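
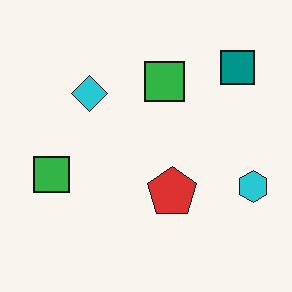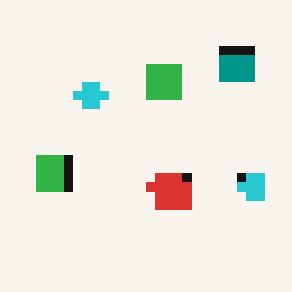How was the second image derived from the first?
Coarsely pixelated.

Shapes are reduced to large square blocks; fine edges and outlines are lost — a downscale-then-upscale (mosaic) effect.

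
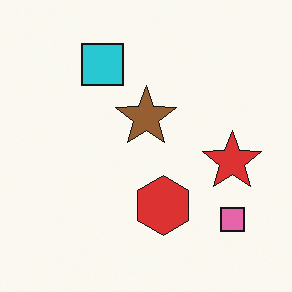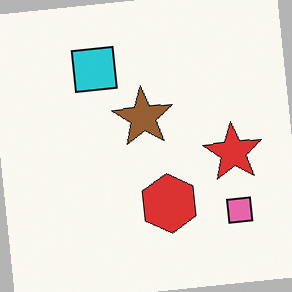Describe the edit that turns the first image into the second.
It was rotated counter-clockwise by a small amount.

Every shape is tilted by the same angle and the image corners show triangular fill wedges — a whole-image rotation by a non-right angle.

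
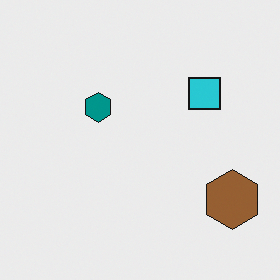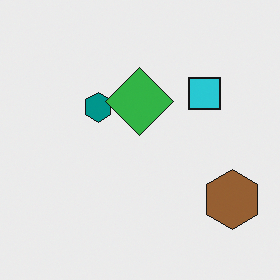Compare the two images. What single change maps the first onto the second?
It was overlaid with an additional green diamond.

A green diamond appears in the second image that is absent from the first.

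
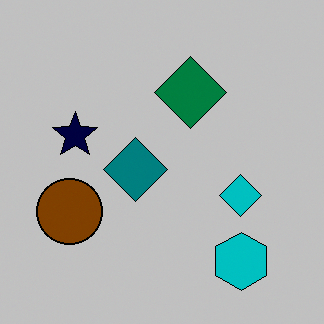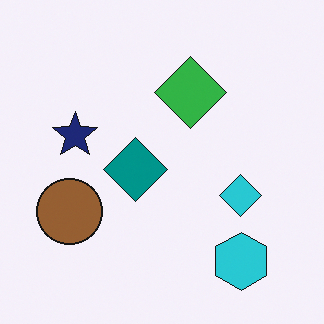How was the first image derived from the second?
The first image is the second aggressively posterized.

Each flat color has snapped to a coarser quantized level — most visibly, the near-white background has dropped to a flat grey.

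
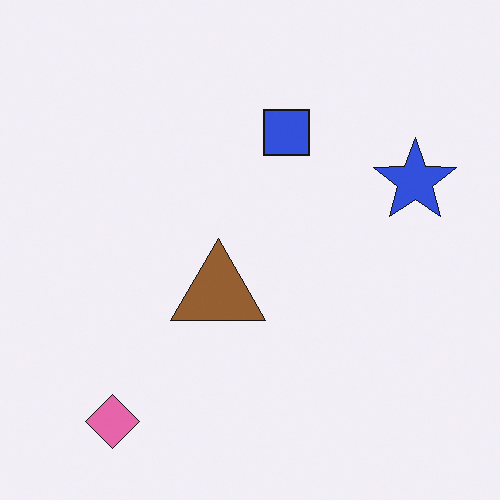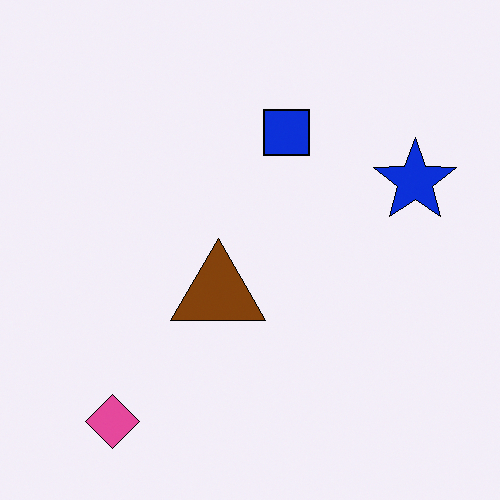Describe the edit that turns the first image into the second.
The image was given slightly increased contrast.

Tones are pushed away from mid-grey across the whole image — a global contrast change.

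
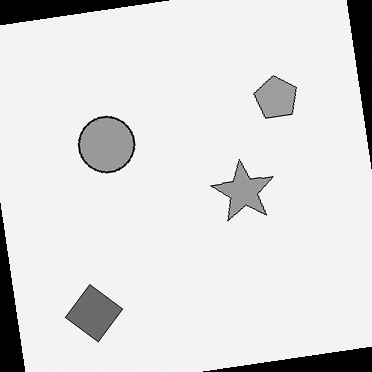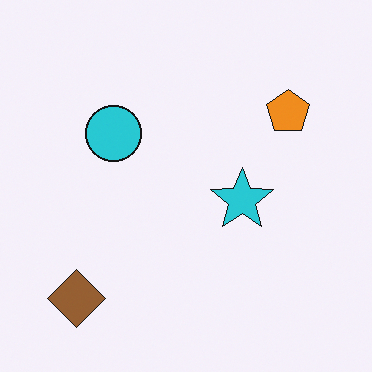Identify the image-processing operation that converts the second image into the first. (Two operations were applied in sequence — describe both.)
This is the original image rotated counter-clockwise by a few degrees, then converted to grayscale.

Every shape is tilted by the same angle and the image corners show triangular fill wedges — a whole-image rotation by a non-right angle. All color is removed — every shape is now a shade of grey.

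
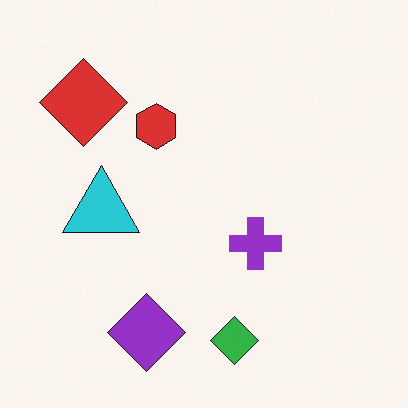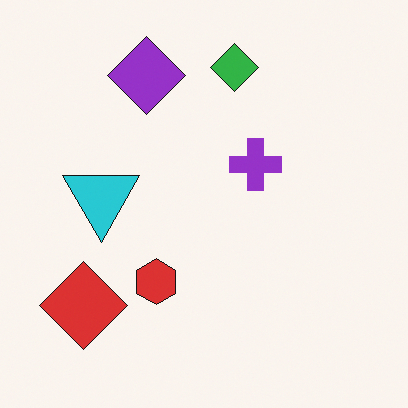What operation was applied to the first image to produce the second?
The second image is the first flipped vertically (top ↔ bottom).

The green diamond is in the bottom of the first image and the top of the second — shapes on opposite sides of the horizontal midline have swapped in a mirror flip.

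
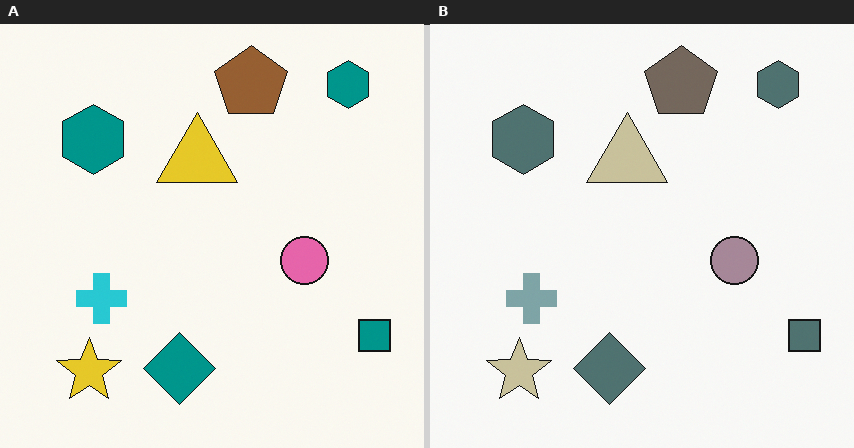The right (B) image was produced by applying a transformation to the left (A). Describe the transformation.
This is the original image made much more muted (saturation change).

All colors are more muted and greyish — a global saturation change.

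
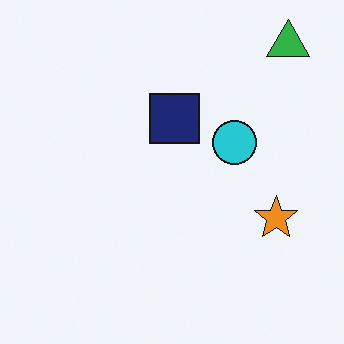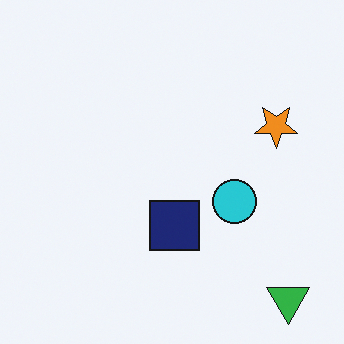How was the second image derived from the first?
Flipped vertically (top ↔ bottom).

The green triangle is in the top-right of the first image and the bottom-right of the second — shapes on opposite sides of the horizontal midline have swapped in a mirror flip.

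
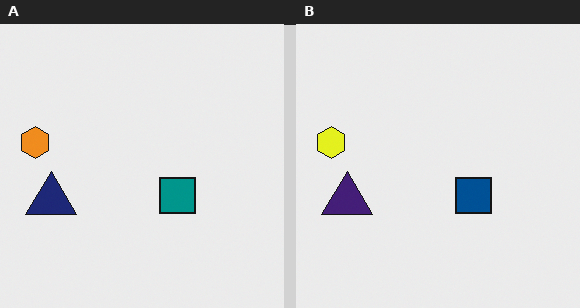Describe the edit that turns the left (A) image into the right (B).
The right (B) image is the left (A) hue-shifted by a small amount.

Every shape's color has rotated by the same amount around the hue wheel — a uniform hue shift.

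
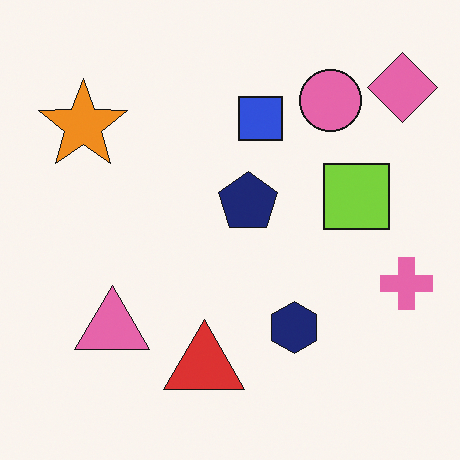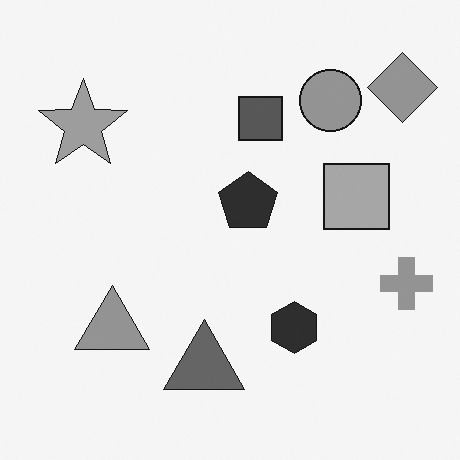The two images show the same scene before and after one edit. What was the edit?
It was converted to grayscale.

All color is removed — every shape is now a shade of grey.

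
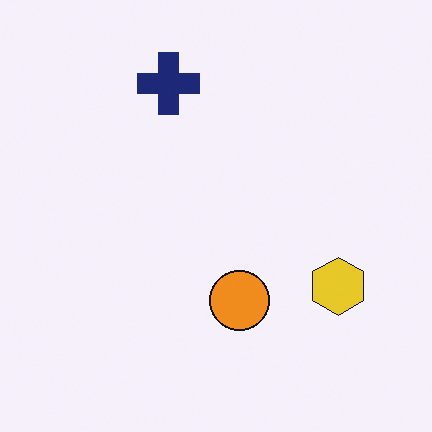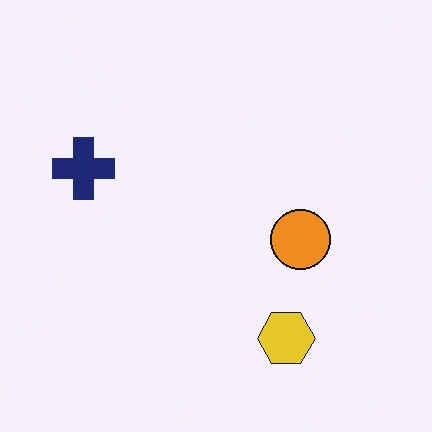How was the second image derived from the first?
Transposed (reflected across the top-left ↔ bottom-right diagonal).

Shapes have swapped their row and column positions — what was in the top-right is now in the bottom-left — a diagonal reflection.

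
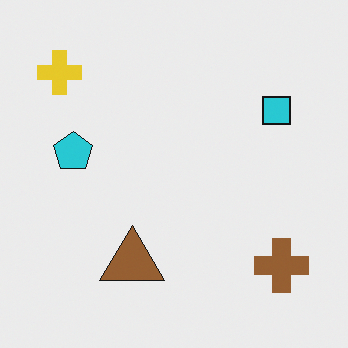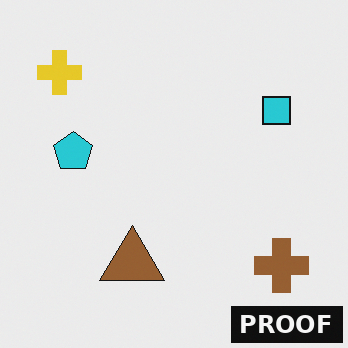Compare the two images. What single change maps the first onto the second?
This is the original image watermarked with the text "PROOF" in the lower-right corner.

A dark label reading "PROOF" appears in the lower-right corner.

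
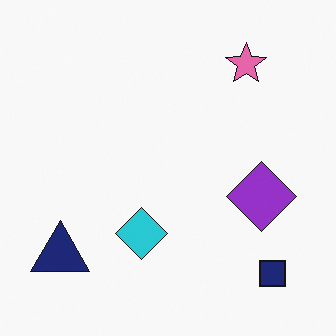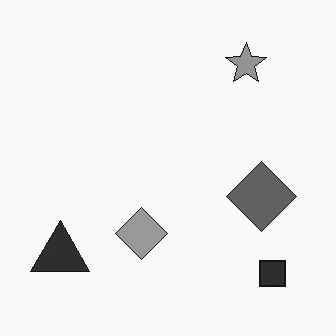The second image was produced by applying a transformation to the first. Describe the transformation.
This is the original image converted to grayscale.

All color is removed — every shape is now a shade of grey.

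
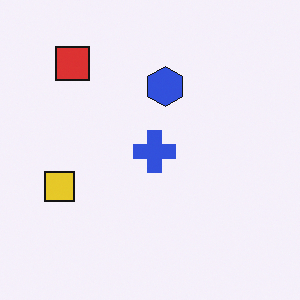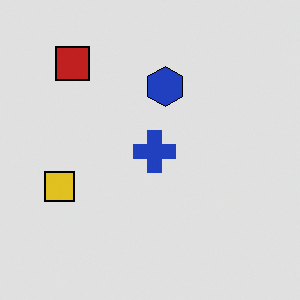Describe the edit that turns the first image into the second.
The second image is the first posterized to a reduced palette.

Each flat color has snapped to a coarser quantized level — most visibly, the near-white background has dropped to a flat grey.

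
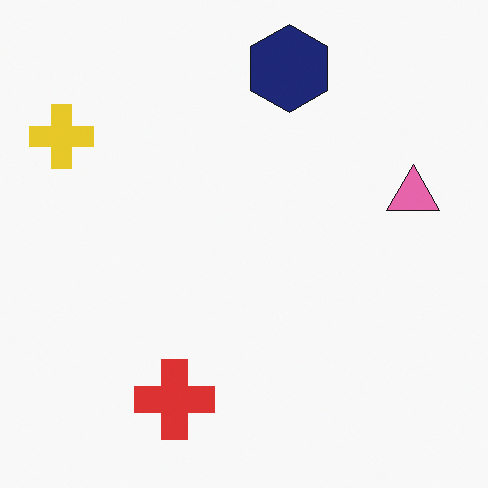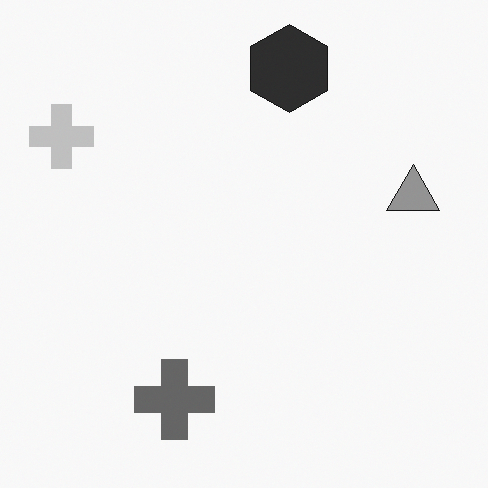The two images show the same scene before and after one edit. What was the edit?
The second image is the first converted to grayscale.

All color is removed — every shape is now a shade of grey.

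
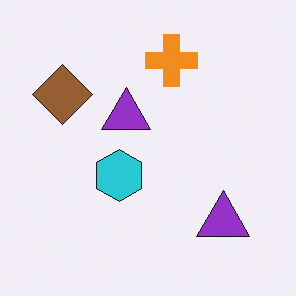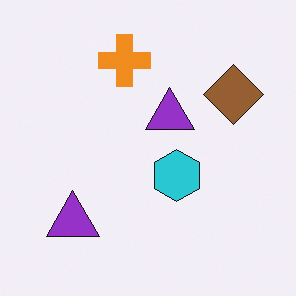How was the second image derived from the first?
Flipped horizontally (left ↔ right).

The brown diamond is in the top-left of the first image and the top-right of the second — shapes on opposite sides of the vertical midline have swapped in a mirror flip.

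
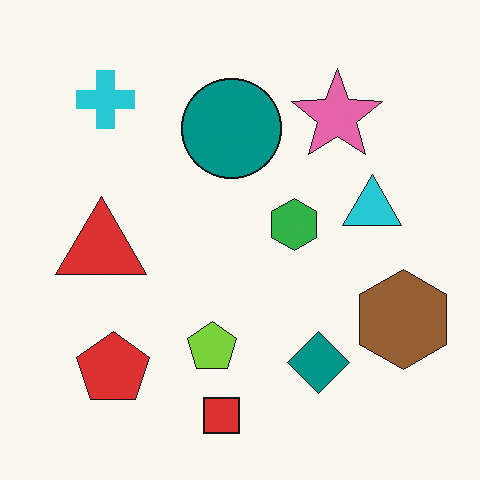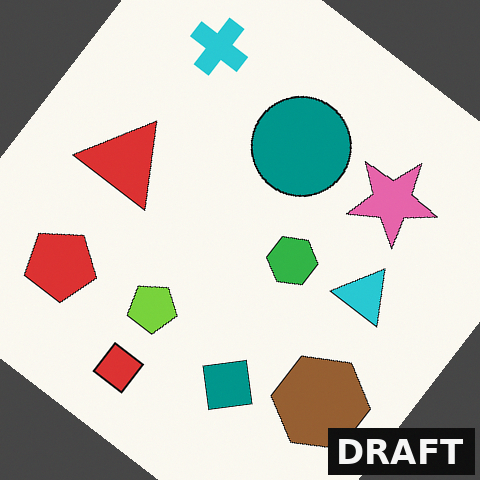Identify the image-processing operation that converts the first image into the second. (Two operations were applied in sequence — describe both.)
The transformation is: rotated clockwise by a large amount — several tens of degrees, then watermarked with the text "DRAFT" in the lower-right corner.

Every shape is tilted by the same angle and the image corners show triangular fill wedges — a whole-image rotation by a non-right angle. A dark label reading "DRAFT" appears in the lower-right corner.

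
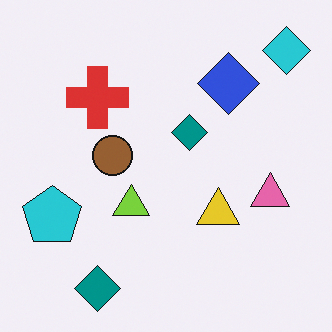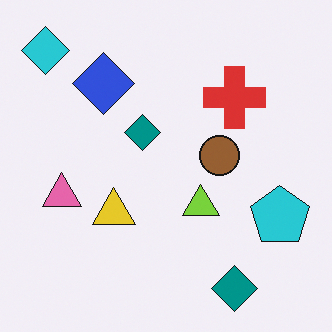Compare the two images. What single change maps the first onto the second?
The transformation is: flipped horizontally (left ↔ right).

The cyan diamond is in the top-right of the first image and the top-left of the second — shapes on opposite sides of the vertical midline have swapped in a mirror flip.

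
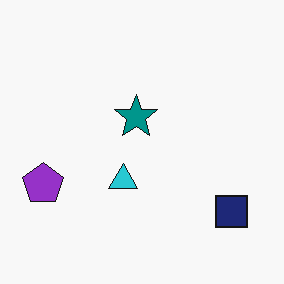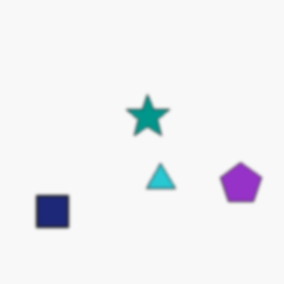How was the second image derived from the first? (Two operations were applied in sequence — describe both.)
The second image is the first flipped horizontally (left ↔ right), then lightly blurred.

The purple pentagon is in the left of the first image and the right of the second — shapes on opposite sides of the vertical midline have swapped in a mirror flip. Shape edges and outlines are uniformly softened across the whole image.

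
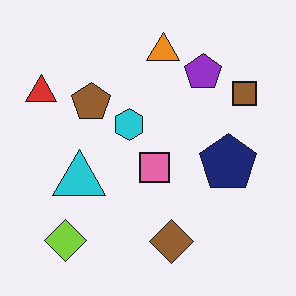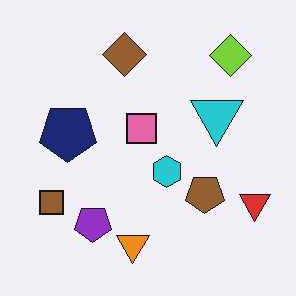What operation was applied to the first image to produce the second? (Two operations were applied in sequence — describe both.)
JPEG-compressed with visible artifacts, then rotated 180°.

Blocky 8×8 compression artifacts appear around shape edges and the flat background shows ringing — characteristic JPEG degradation. The lime diamond sits in the bottom-left of the first image and the top-right of the second — consistent with a whole-image 180° rotation.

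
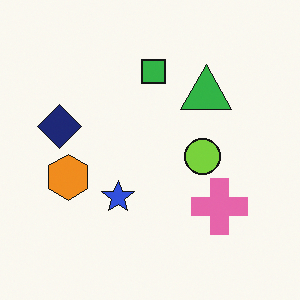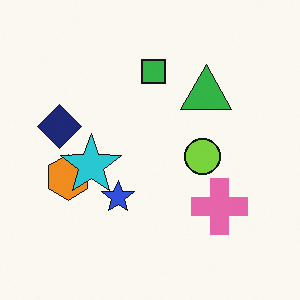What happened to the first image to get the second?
It was overlaid with an additional cyan star.

A cyan star appears in the second image that is absent from the first.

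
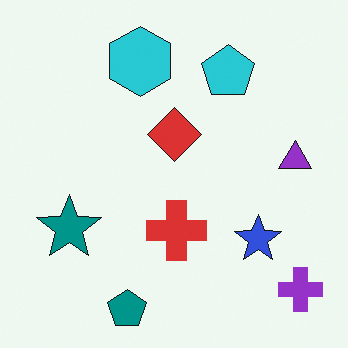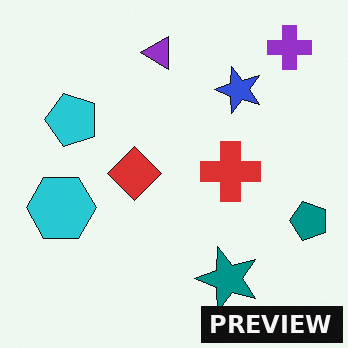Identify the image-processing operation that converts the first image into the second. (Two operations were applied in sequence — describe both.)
It was rotated 90° counter-clockwise, then watermarked with the text "PREVIEW" in the lower-right corner.

The purple cross sits in the bottom-right of the first image and the top-right of the second — consistent with a whole-image 90° counter-clockwise rotation. A dark label reading "PREVIEW" appears in the lower-right corner.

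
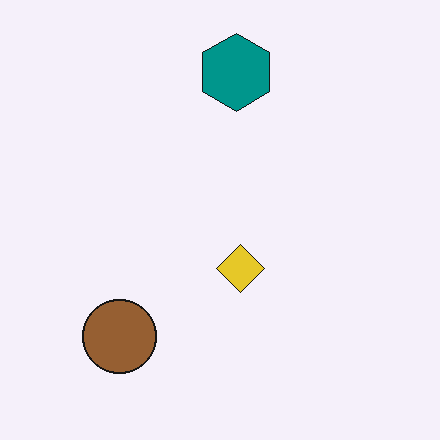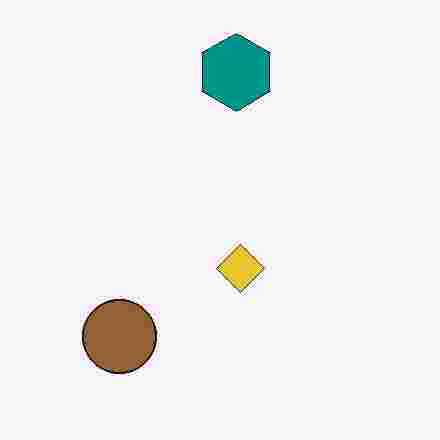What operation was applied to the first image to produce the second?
The image was heavily JPEG-compressed with obvious blocking artifacts.

Blocky 8×8 compression artifacts appear around shape edges and the flat background shows ringing — characteristic JPEG degradation.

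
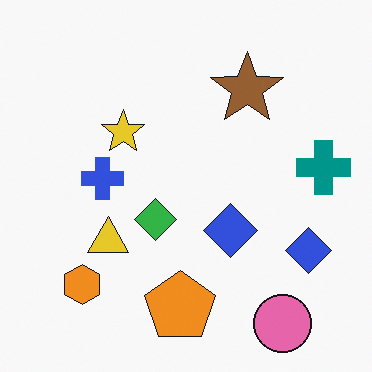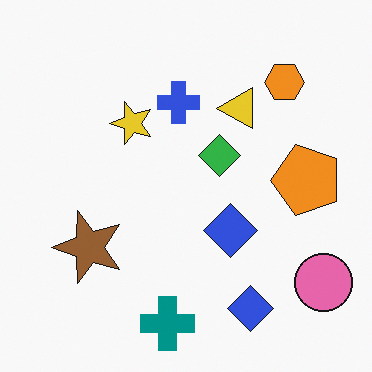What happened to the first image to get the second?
The second image is the first transposed (reflected across the top-left ↔ bottom-right diagonal).

Shapes have swapped their row and column positions — what was in the top-right is now in the bottom-left — a diagonal reflection.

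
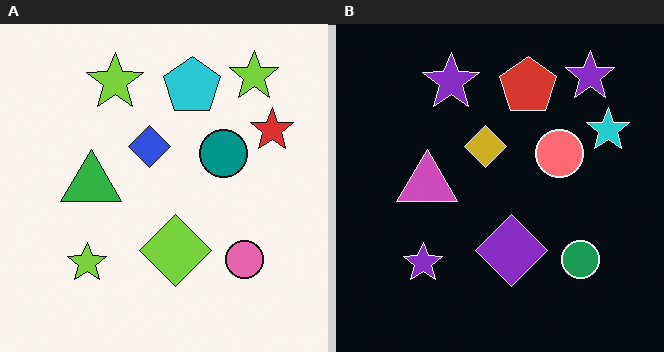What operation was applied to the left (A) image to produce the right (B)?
This is the original image color-inverted (negative).

The light background has become dark and every shape's color is its complement — a photographic negative.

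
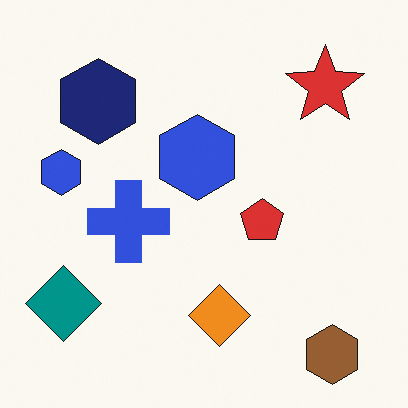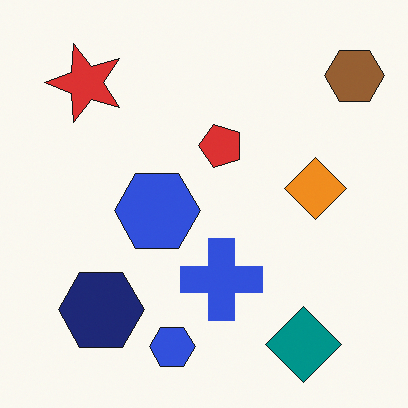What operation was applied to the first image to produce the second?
The transformation is: rotated 90° counter-clockwise.

The brown hexagon sits in the bottom-right of the first image and the top-right of the second — consistent with a whole-image 90° counter-clockwise rotation.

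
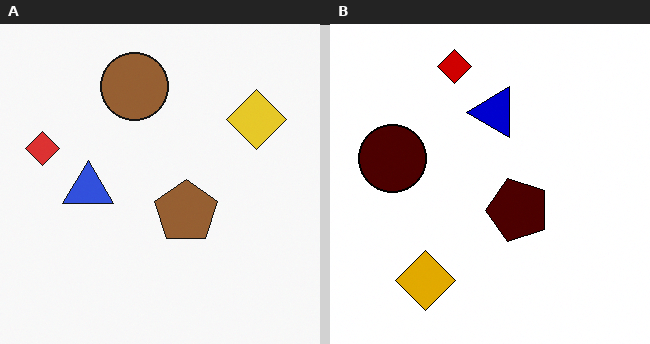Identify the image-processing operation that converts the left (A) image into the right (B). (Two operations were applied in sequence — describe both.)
The right (B) image is the left (A) transposed (reflected across the top-left ↔ bottom-right diagonal), then boosted in contrast.

Shapes have swapped their row and column positions — what was in the top-right is now in the bottom-left — a diagonal reflection. Tones are pushed away from mid-grey across the whole image — a global contrast change.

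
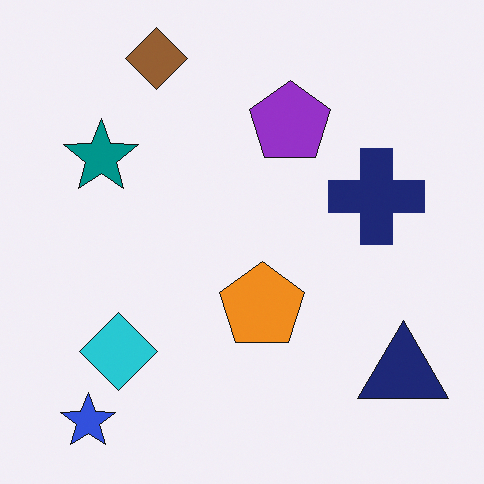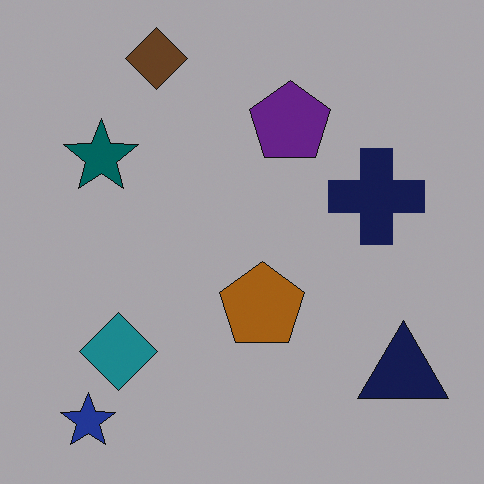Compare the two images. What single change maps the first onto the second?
This is the original image darkened a lot.

Every pixel — background and shapes alike — is uniformly darkened.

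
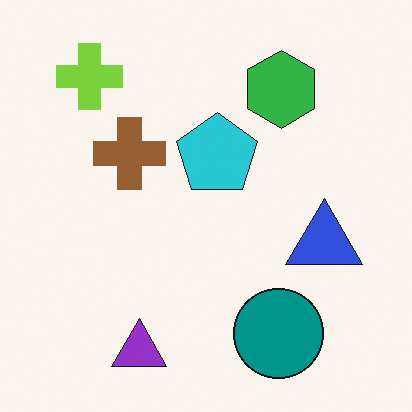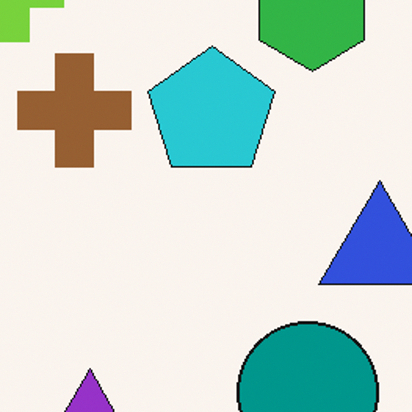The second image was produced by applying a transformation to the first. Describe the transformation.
It was cropped slightly and scaled back up.

The visible shapes are larger and the field of view is narrower; shapes near the original edges may be partly or wholly outside the frame — a crop-and-rescale.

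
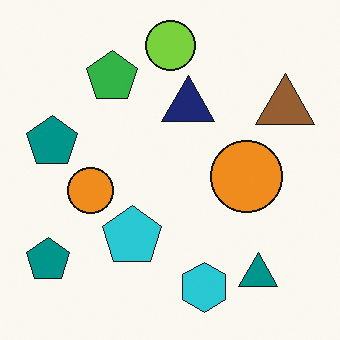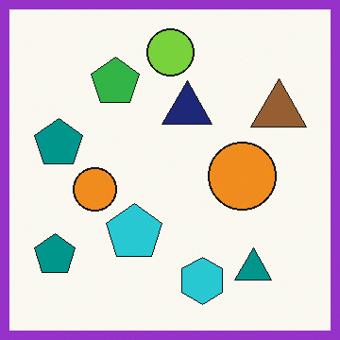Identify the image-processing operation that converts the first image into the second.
Framed with a purple border.

A solid purple frame runs around the edge of the second image, with the content slightly shrunk inside it.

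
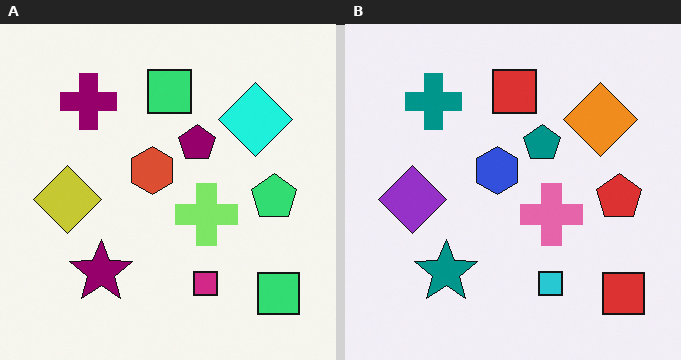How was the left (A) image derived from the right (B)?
It was hue-shifted through roughly a third of the color wheel.

Every shape's color has rotated by the same amount around the hue wheel — a uniform hue shift.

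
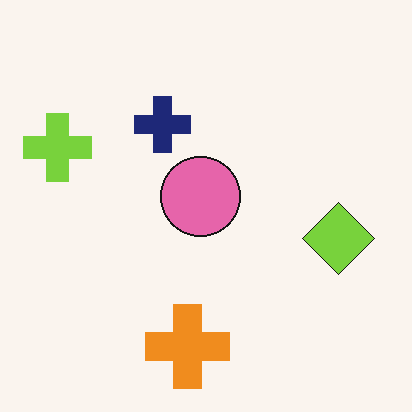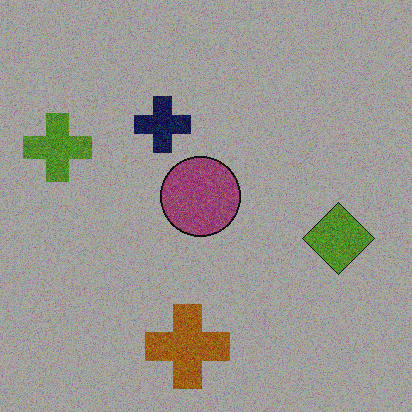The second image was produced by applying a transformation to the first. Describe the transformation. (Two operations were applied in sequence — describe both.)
It was degraded with a thick layer of grain, then noticeably darkened.

Random speckle covers the whole image, including the flat background. Every pixel — background and shapes alike — is uniformly darkened.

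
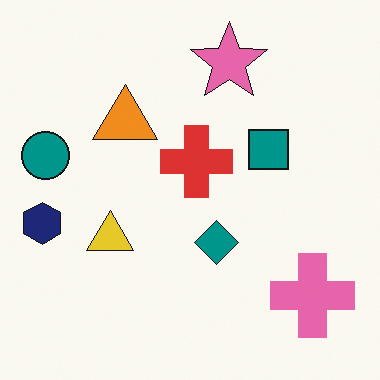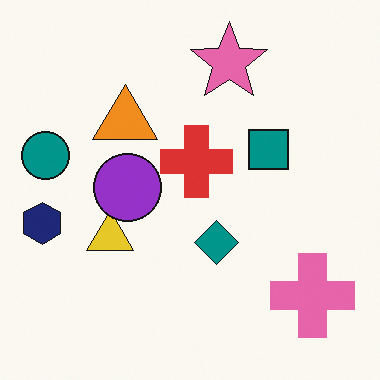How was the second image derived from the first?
The image was overlaid with an additional purple circle.

A purple circle appears in the second image that is absent from the first.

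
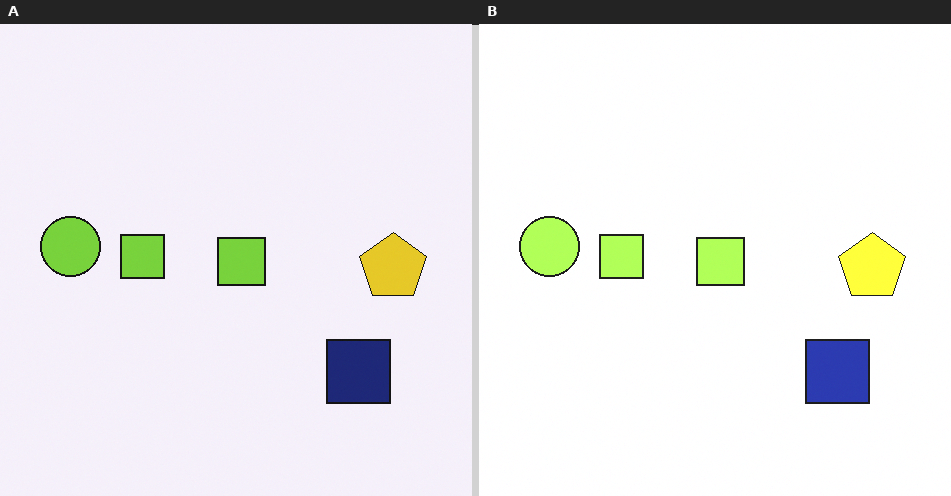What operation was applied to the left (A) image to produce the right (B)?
Noticeably brightened.

Every pixel — background and shapes alike — is uniformly brightened.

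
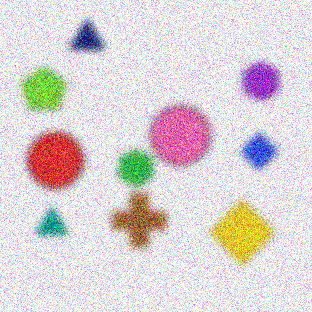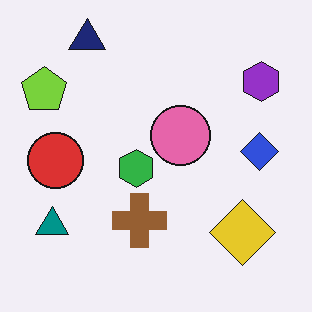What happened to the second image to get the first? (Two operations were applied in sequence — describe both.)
The image was noticeably gaussian-blurred, then degraded with heavy additive noise.

Shape edges and outlines are uniformly softened across the whole image. Random speckle covers the whole image, including the flat background.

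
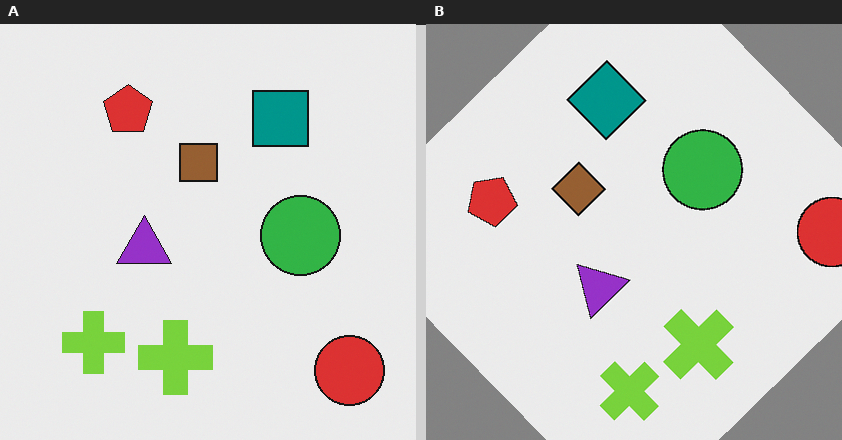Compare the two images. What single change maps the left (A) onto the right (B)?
The image was rotated counter-clockwise by a large amount — several tens of degrees.

Every shape is tilted by the same angle and the image corners show triangular fill wedges — a whole-image rotation by a non-right angle.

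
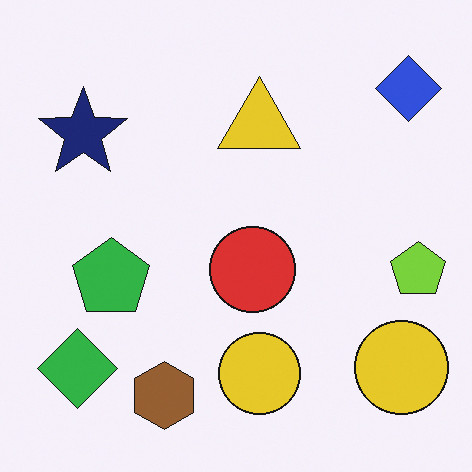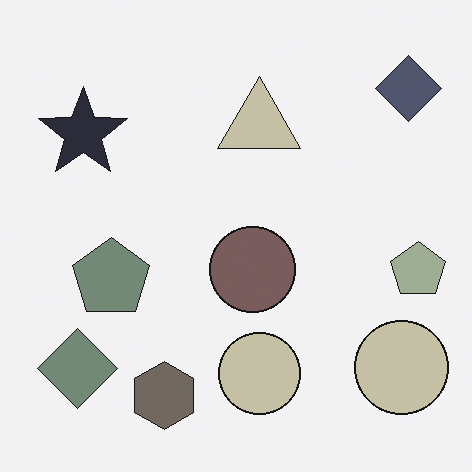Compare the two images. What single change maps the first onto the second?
It was heavily desaturated.

All colors are more muted and greyish — a global saturation change.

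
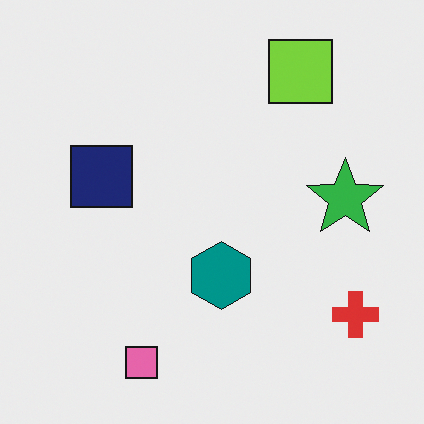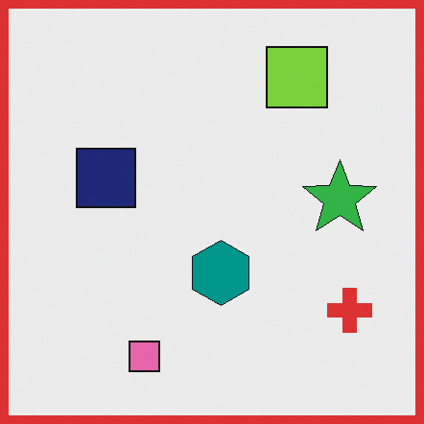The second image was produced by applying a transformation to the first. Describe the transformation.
It was framed with a red border.

A solid red frame runs around the edge of the second image, with the content slightly shrunk inside it.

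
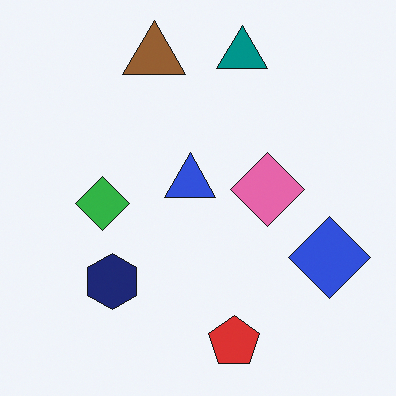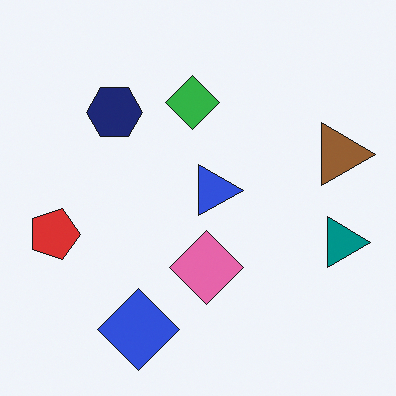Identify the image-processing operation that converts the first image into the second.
It was rotated 90° clockwise.

The teal triangle sits in the top of the first image and the right of the second — consistent with a whole-image 90° clockwise rotation.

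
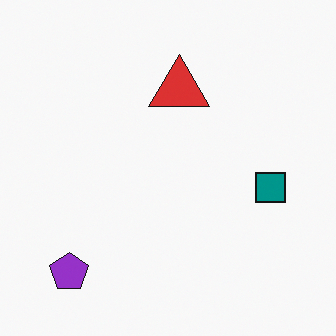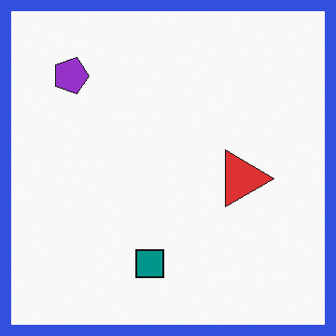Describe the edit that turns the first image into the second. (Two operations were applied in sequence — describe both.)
The second image is the first rotated 90° clockwise, then framed with a blue border.

The purple pentagon sits in the bottom-left of the first image and the top-left of the second — consistent with a whole-image 90° clockwise rotation. A solid blue frame runs around the edge of the second image, with the content slightly shrunk inside it.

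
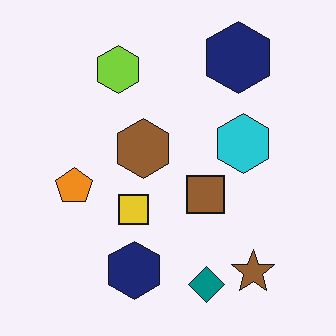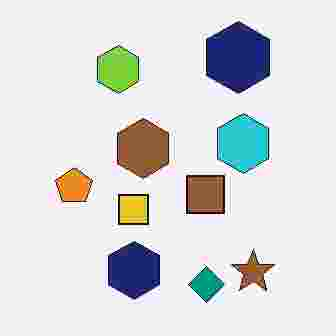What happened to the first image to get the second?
This is the original image degraded with heavy JPEG compression.

Blocky 8×8 compression artifacts appear around shape edges and the flat background shows ringing — characteristic JPEG degradation.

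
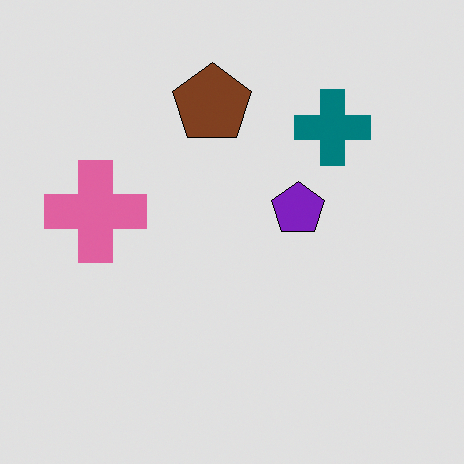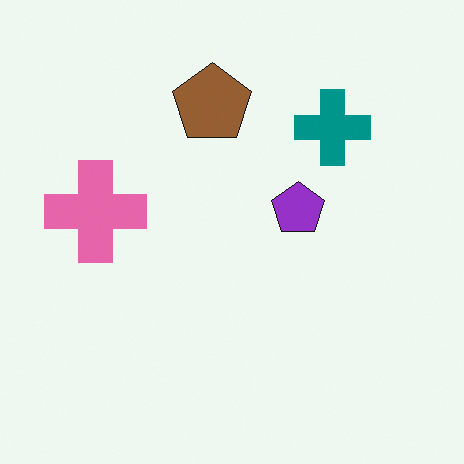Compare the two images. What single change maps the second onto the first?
The first image is the second moderately posterized.

Each flat color has snapped to a coarser quantized level — most visibly, the near-white background has dropped to a flat grey.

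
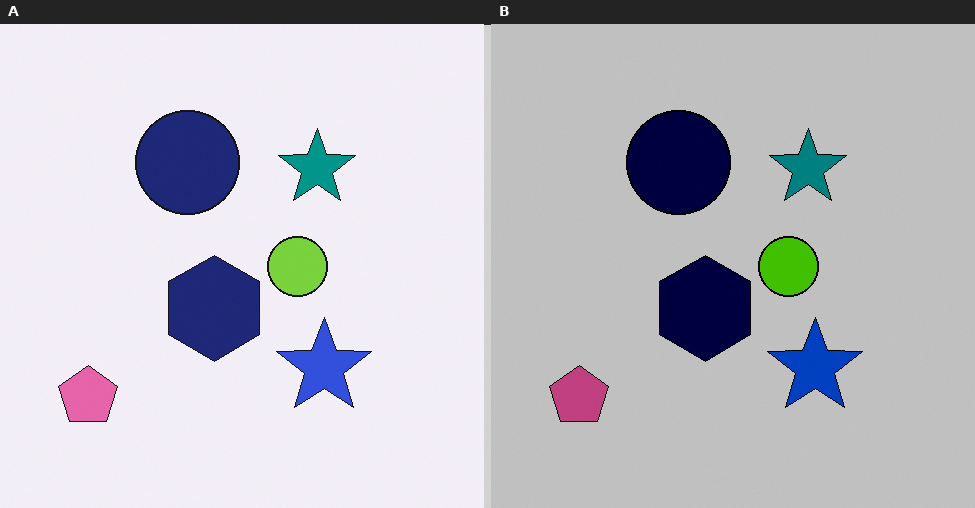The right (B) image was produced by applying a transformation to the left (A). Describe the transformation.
The right (B) image is the left (A) aggressively posterized.

Each flat color has snapped to a coarser quantized level — most visibly, the near-white background has dropped to a flat grey.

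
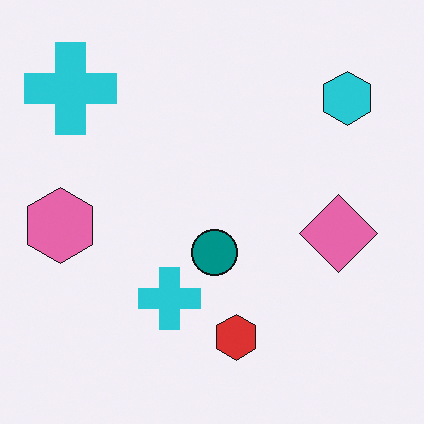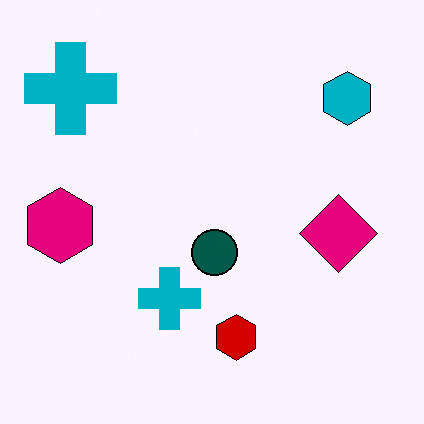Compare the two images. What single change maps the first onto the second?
This is the original image given much higher contrast.

Tones are pushed away from mid-grey across the whole image — a global contrast change.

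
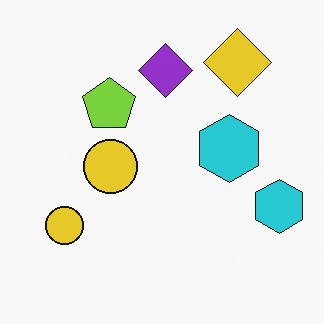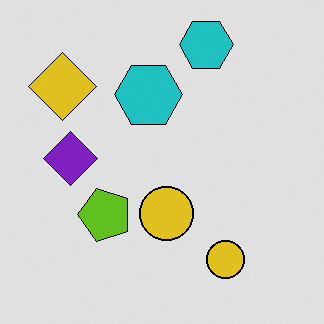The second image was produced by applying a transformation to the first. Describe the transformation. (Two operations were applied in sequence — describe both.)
The second image is the first rotated 90° counter-clockwise, then moderately posterized.

The yellow diamond sits in the top-right of the first image and the top-left of the second — consistent with a whole-image 90° counter-clockwise rotation. Each flat color has snapped to a coarser quantized level — most visibly, the near-white background has dropped to a flat grey.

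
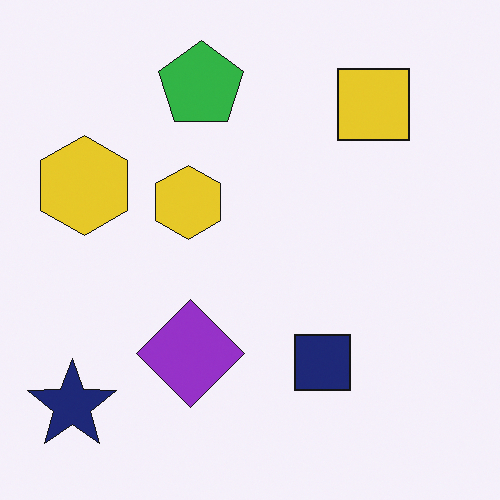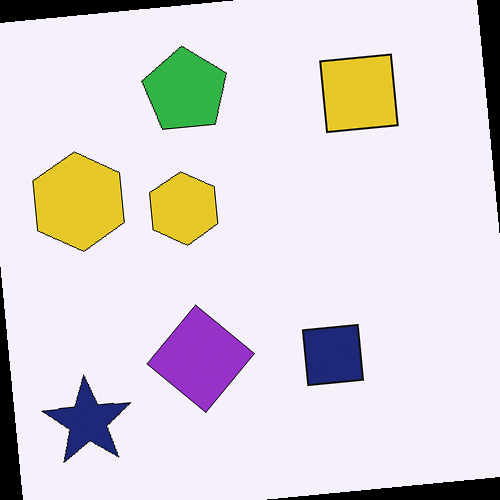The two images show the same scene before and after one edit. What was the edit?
The second image is the first rotated counter-clockwise by a few degrees.

Every shape is tilted by the same angle and the image corners show triangular fill wedges — a whole-image rotation by a non-right angle.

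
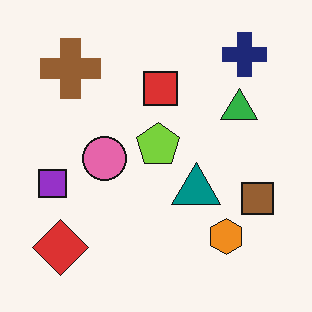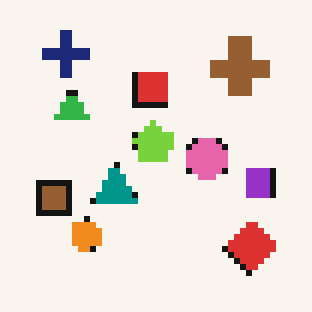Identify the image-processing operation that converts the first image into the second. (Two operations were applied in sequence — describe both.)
The transformation is: flipped horizontally (left ↔ right), then pixelated into visible square blocks.

The purple square is in the left of the first image and the right of the second — shapes on opposite sides of the vertical midline have swapped in a mirror flip. Shapes are reduced to large square blocks; fine edges and outlines are lost — a downscale-then-upscale (mosaic) effect.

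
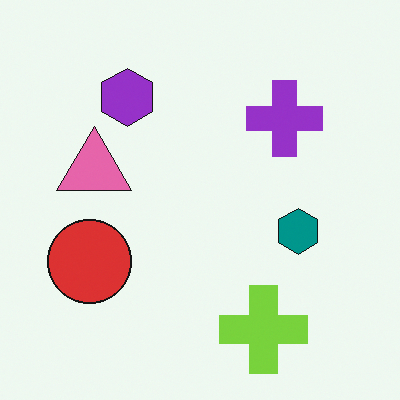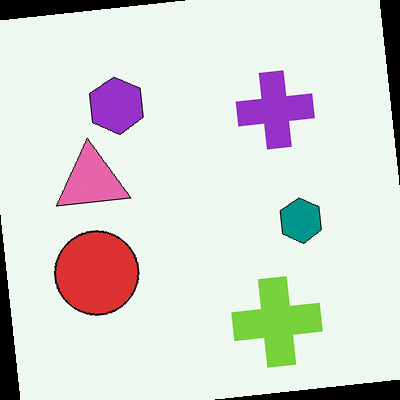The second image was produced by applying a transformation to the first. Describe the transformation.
The second image is the first rotated counter-clockwise by a few degrees.

Every shape is tilted by the same angle and the image corners show triangular fill wedges — a whole-image rotation by a non-right angle.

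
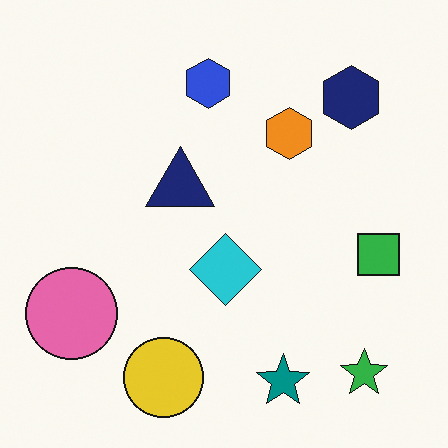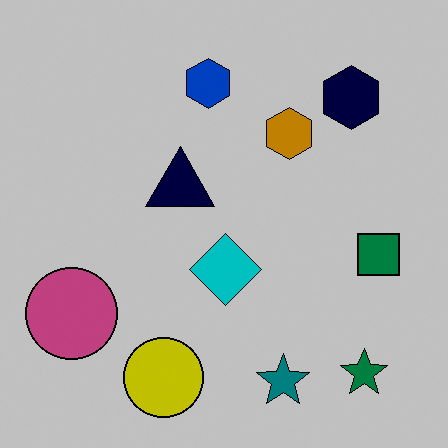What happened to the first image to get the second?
The second image is the first heavily posterized to just a handful of flat colors.

Each flat color has snapped to a coarser quantized level — most visibly, the near-white background has dropped to a flat grey.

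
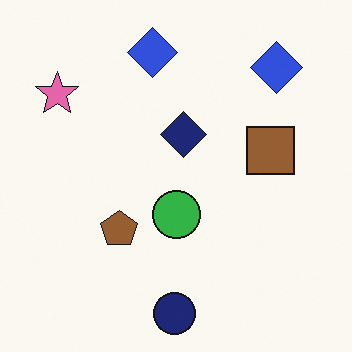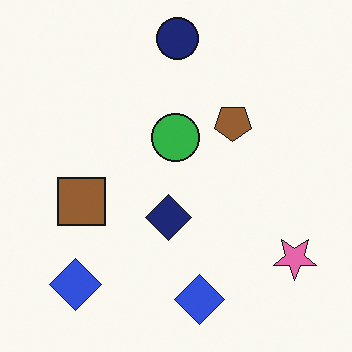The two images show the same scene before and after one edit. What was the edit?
Rotated 180°.

The pink star sits in the top-left of the first image and the bottom-right of the second — consistent with a whole-image 180° rotation.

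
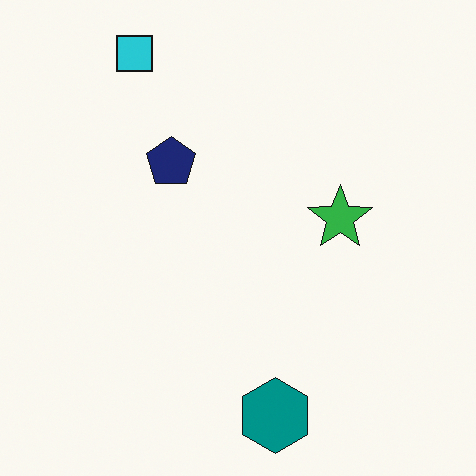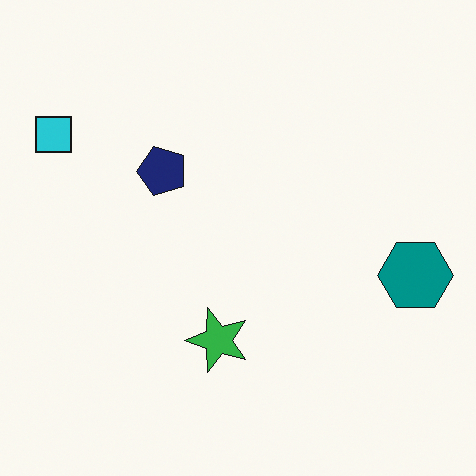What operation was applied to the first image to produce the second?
The second image is the first transposed (reflected across the top-left ↔ bottom-right diagonal).

Shapes have swapped their row and column positions — what was in the top-right is now in the bottom-left — a diagonal reflection.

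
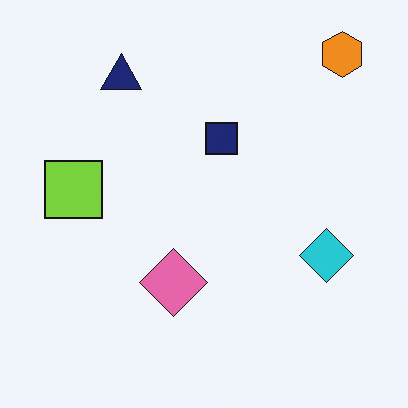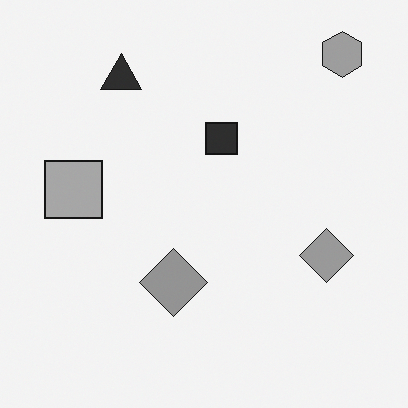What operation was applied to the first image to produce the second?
It was converted to grayscale.

All color is removed — every shape is now a shade of grey.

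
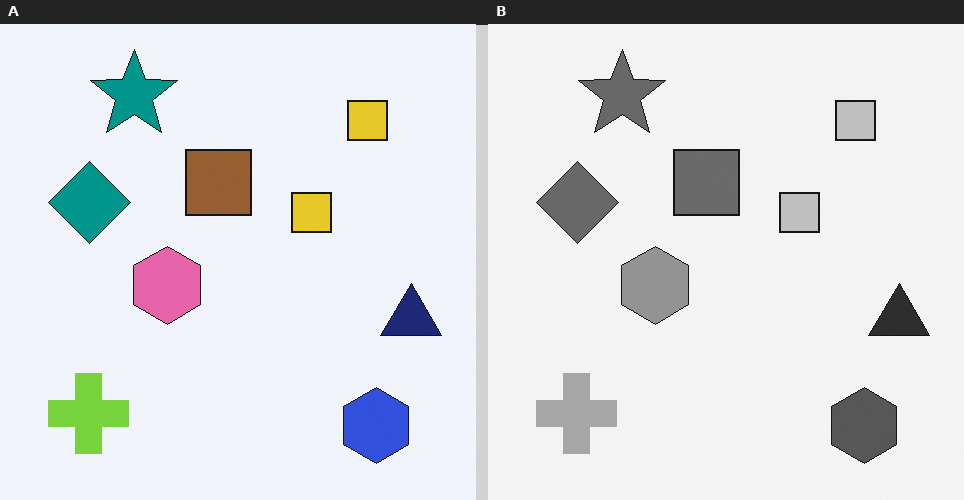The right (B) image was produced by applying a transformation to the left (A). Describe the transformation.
The image was converted to grayscale.

All color is removed — every shape is now a shade of grey.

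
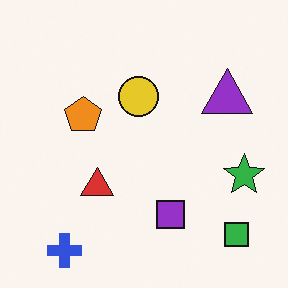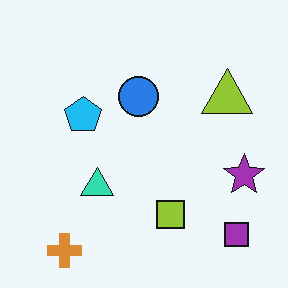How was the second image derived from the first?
The transformation is: hue-shifted by a large amount.

Every shape's color has rotated by the same amount around the hue wheel — a uniform hue shift.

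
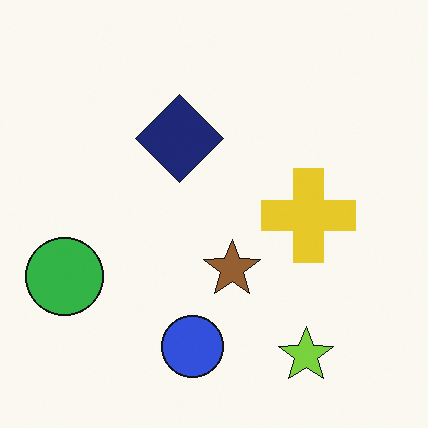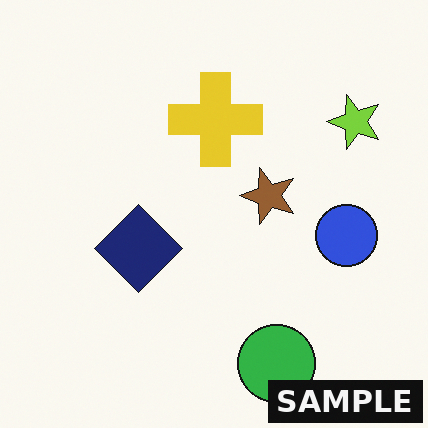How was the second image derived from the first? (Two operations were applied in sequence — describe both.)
The image was rotated 90° counter-clockwise, then watermarked with the text "SAMPLE" in the lower-right corner.

The lime star sits in the bottom-right of the first image and the top-right of the second — consistent with a whole-image 90° counter-clockwise rotation. A dark label reading "SAMPLE" appears in the lower-right corner.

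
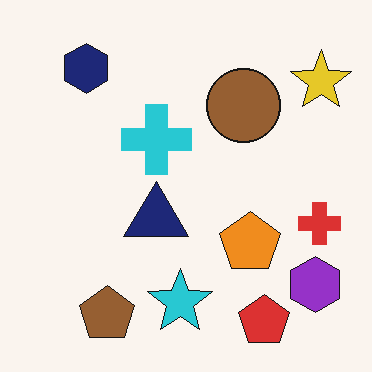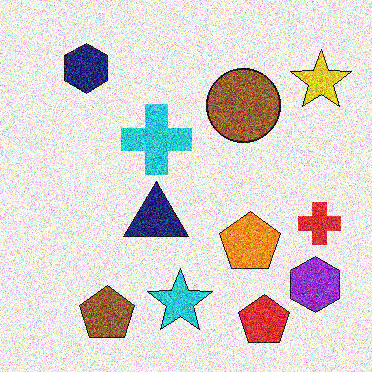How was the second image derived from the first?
The transformation is: degraded with strong gaussian noise.

Random speckle covers the whole image, including the flat background.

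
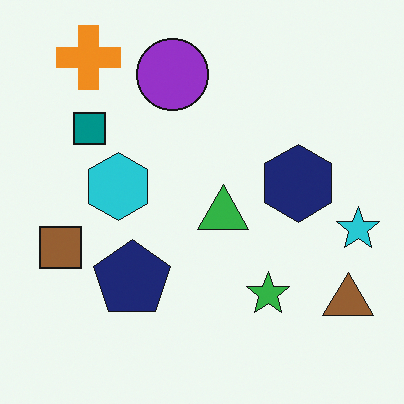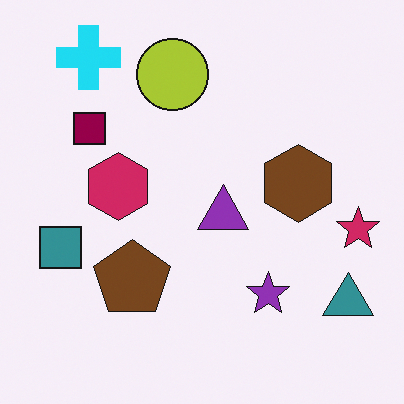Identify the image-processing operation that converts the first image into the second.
The image was hue-shifted through roughly a third of the color wheel.

Every shape's color has rotated by the same amount around the hue wheel — a uniform hue shift.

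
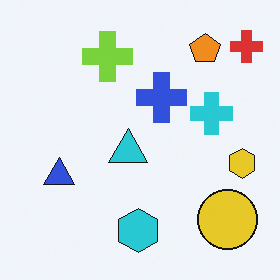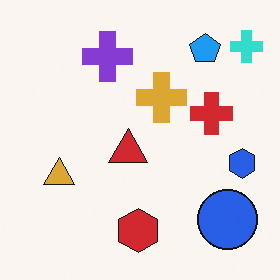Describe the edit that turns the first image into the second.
It was hue-shifted by a large amount.

Every shape's color has rotated by the same amount around the hue wheel — a uniform hue shift.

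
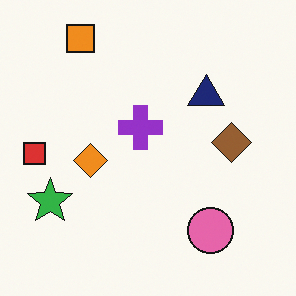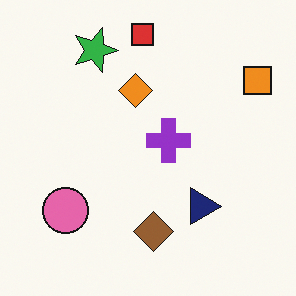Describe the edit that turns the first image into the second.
It was rotated 90° clockwise.

The orange square sits in the top-left of the first image and the top-right of the second — consistent with a whole-image 90° clockwise rotation.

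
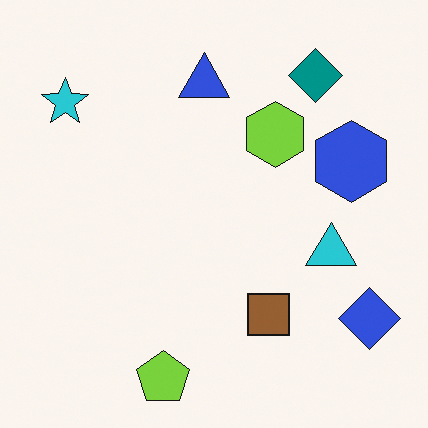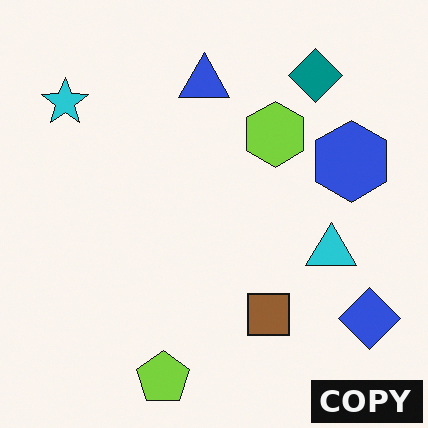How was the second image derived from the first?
It was watermarked with the text "COPY" in the lower-right corner.

A dark label reading "COPY" appears in the lower-right corner.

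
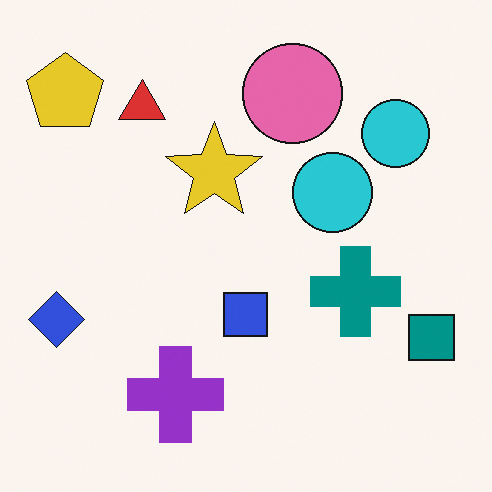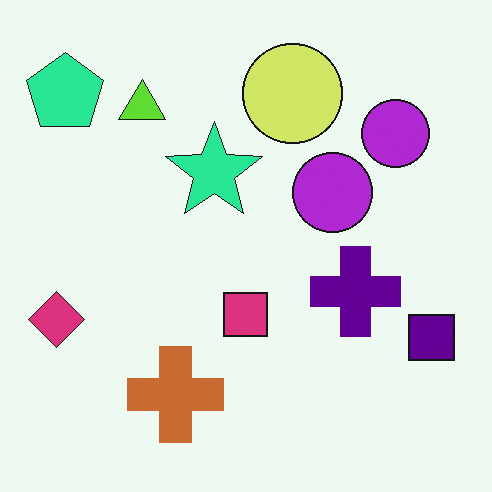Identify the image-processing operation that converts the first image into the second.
This is the original image hue-shifted noticeably.

Every shape's color has rotated by the same amount around the hue wheel — a uniform hue shift.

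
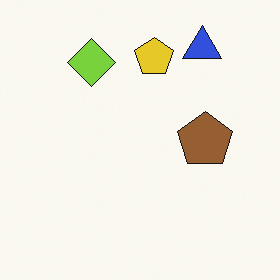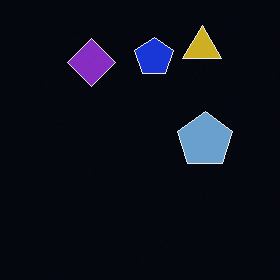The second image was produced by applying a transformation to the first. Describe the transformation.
This is the original image color-inverted (negative).

The light background has become dark and every shape's color is its complement — a photographic negative.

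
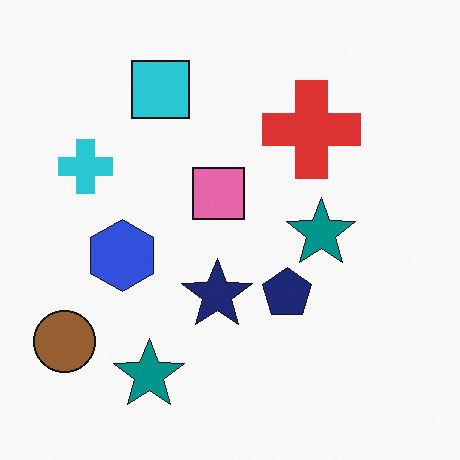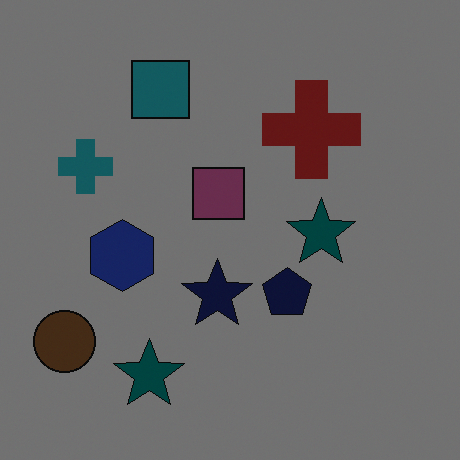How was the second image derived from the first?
It was noticeably darkened.

Every pixel — background and shapes alike — is uniformly darkened.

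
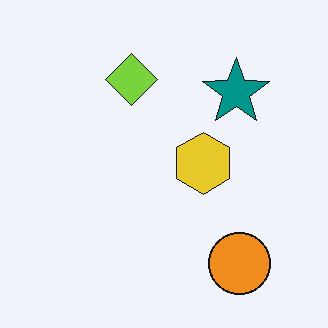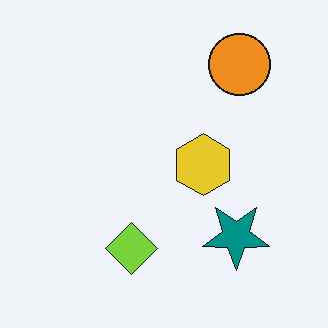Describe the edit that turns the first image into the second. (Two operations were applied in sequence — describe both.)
This is the original image JPEG-compressed with visible artifacts, then flipped vertically (top ↔ bottom).

Blocky 8×8 compression artifacts appear around shape edges and the flat background shows ringing — characteristic JPEG degradation. The orange circle is in the bottom-right of the first image and the top-right of the second — shapes on opposite sides of the horizontal midline have swapped in a mirror flip.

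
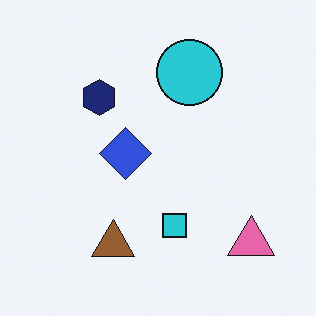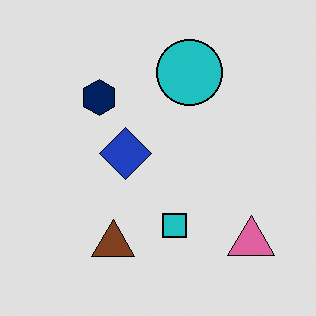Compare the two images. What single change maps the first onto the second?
Moderately posterized.

Each flat color has snapped to a coarser quantized level — most visibly, the near-white background has dropped to a flat grey.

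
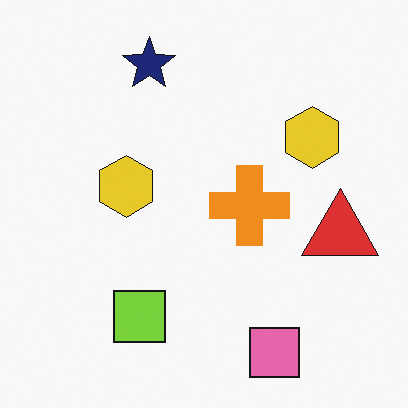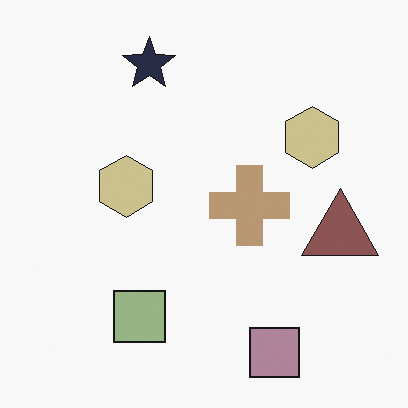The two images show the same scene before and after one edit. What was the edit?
The image was made much more muted (saturation change).

All colors are more muted and greyish — a global saturation change.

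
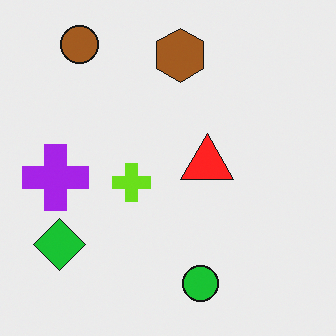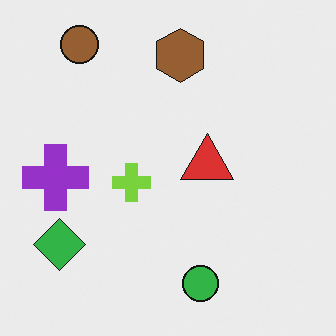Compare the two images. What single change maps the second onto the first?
The first image is the second slightly oversaturated.

All colors are more vivid — a global saturation change.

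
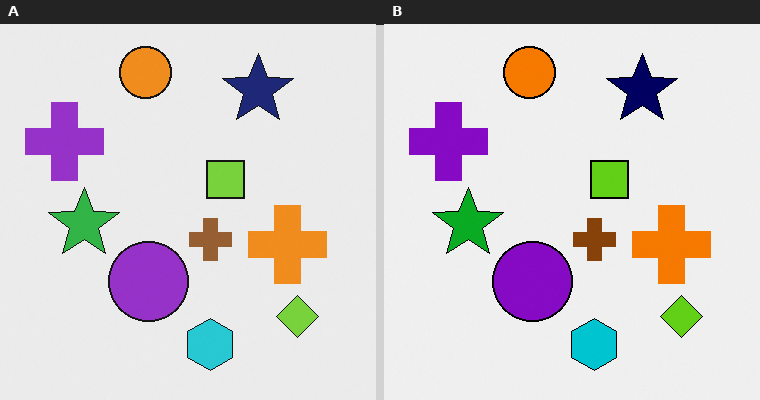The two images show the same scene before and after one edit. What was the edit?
The right (B) image is the left (A) given slightly increased contrast.

Tones are pushed away from mid-grey across the whole image — a global contrast change.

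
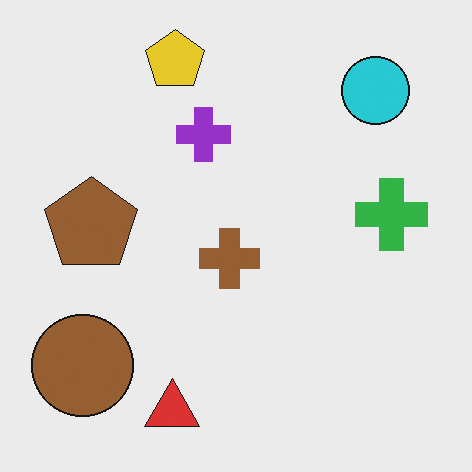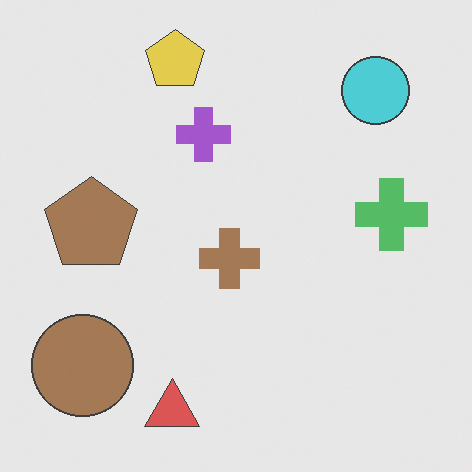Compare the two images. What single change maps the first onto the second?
The transformation is: given slightly reduced contrast.

Tones are pushed toward mid-grey across the whole image — a global contrast change.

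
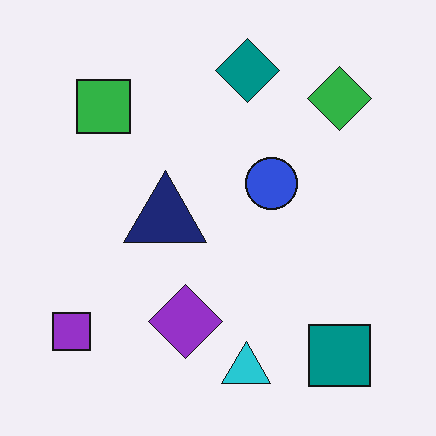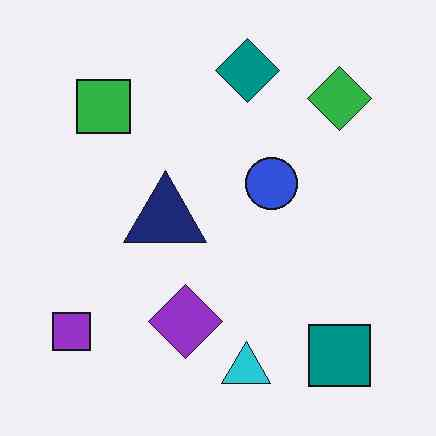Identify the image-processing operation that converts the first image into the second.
The second image is the first given moderate JPEG compression.

Blocky 8×8 compression artifacts appear around shape edges and the flat background shows ringing — characteristic JPEG degradation.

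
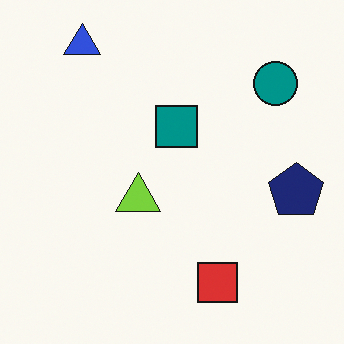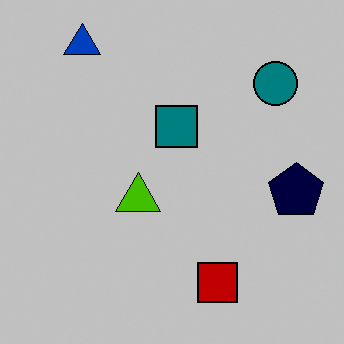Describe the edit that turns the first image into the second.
The image was heavily posterized to just a handful of flat colors.

Each flat color has snapped to a coarser quantized level — most visibly, the near-white background has dropped to a flat grey.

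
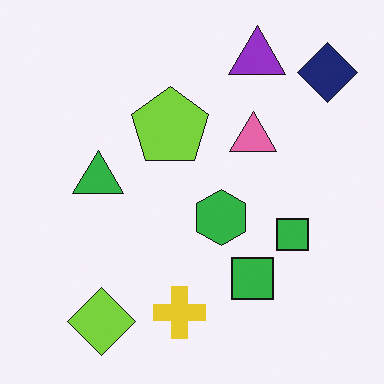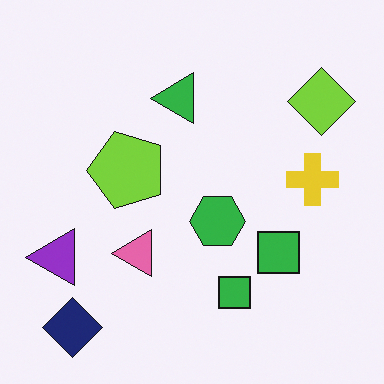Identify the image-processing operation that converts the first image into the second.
The transformation is: transposed (reflected across the top-left ↔ bottom-right diagonal).

Shapes have swapped their row and column positions — what was in the top-right is now in the bottom-left — a diagonal reflection.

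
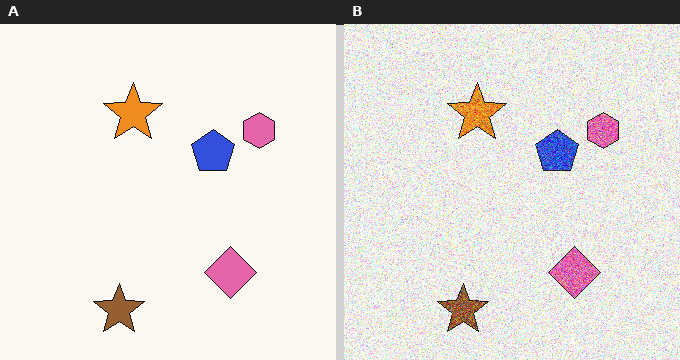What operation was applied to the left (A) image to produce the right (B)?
The transformation is: degraded with heavy additive noise.

Random speckle covers the whole image, including the flat background.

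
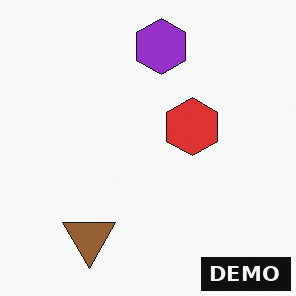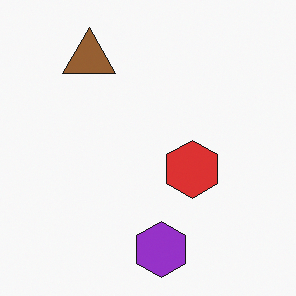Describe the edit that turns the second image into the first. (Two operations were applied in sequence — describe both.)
The image was flipped vertically (top ↔ bottom), then watermarked with the text "DEMO" in the lower-right corner.

The purple hexagon is in the bottom of the second image and the top of the first — shapes on opposite sides of the horizontal midline have swapped in a mirror flip. A dark label reading "DEMO" appears in the lower-right corner.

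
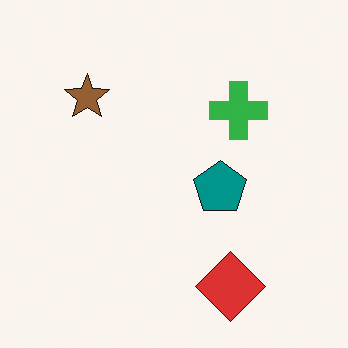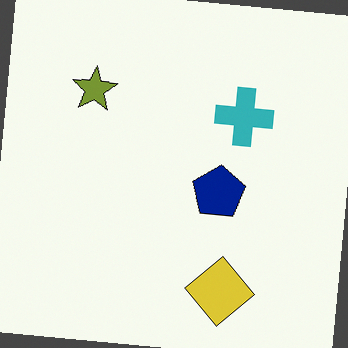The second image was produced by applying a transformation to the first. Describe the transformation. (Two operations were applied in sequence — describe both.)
This is the original image hue-shifted by a small amount, then rotated clockwise by a few degrees.

Every shape's color has rotated by the same amount around the hue wheel — a uniform hue shift. Every shape is tilted by the same angle and the image corners show triangular fill wedges — a whole-image rotation by a non-right angle.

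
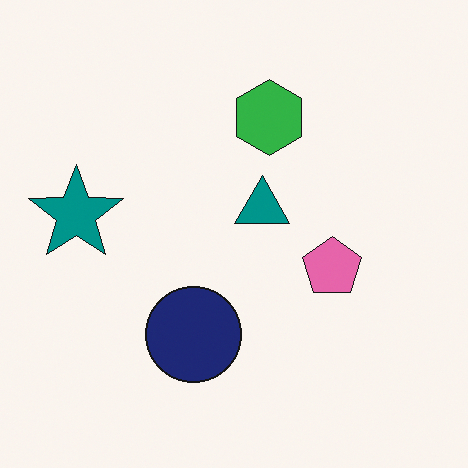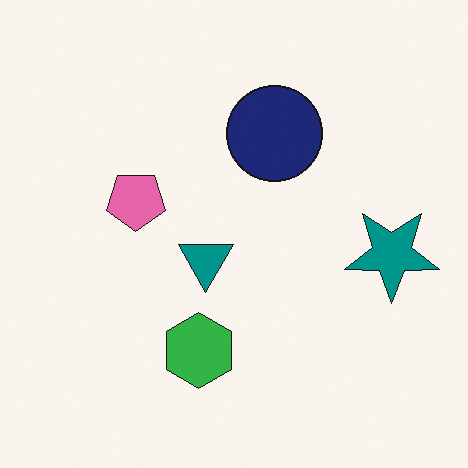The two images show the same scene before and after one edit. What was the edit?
This is the original image rotated 180°.

The teal star sits in the left of the first image and the right of the second — consistent with a whole-image 180° rotation.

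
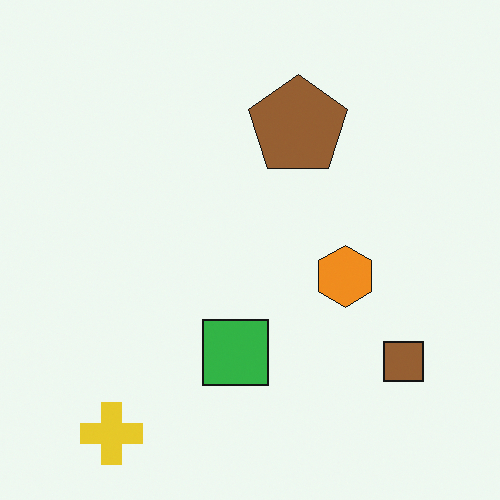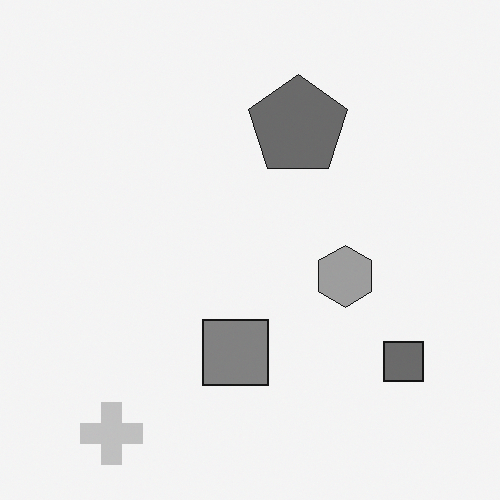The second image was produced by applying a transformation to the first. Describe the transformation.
The second image is the first converted to grayscale.

All color is removed — every shape is now a shade of grey.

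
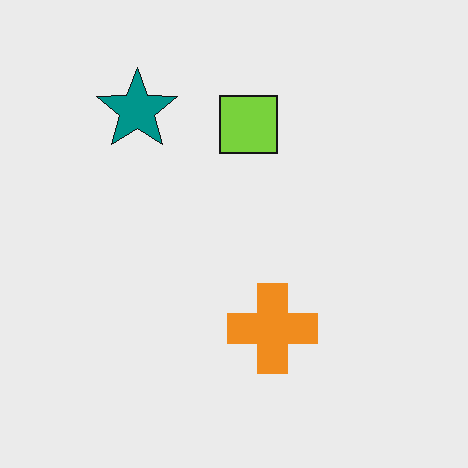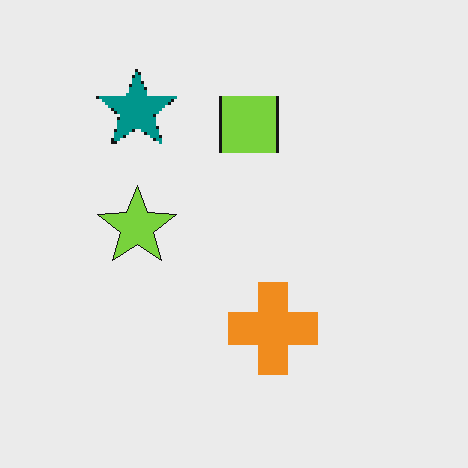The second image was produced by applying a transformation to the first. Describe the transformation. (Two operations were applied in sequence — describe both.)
The image was mildly pixelated, then overlaid with an additional lime star.

Shapes are reduced to large square blocks; fine edges and outlines are lost — a downscale-then-upscale (mosaic) effect. A lime star appears in the second image that is absent from the first.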